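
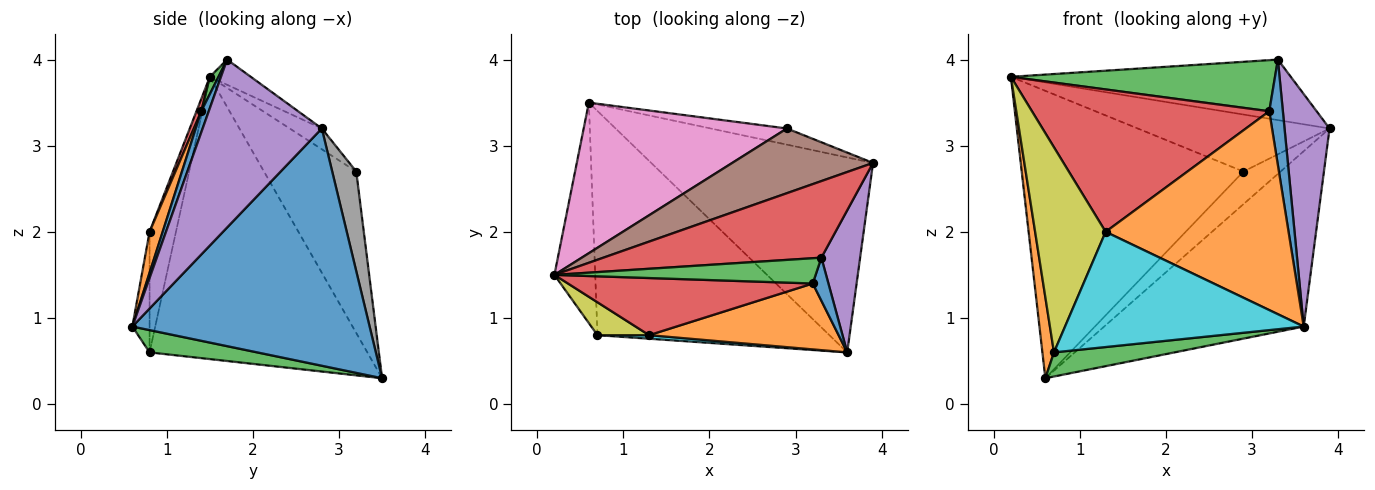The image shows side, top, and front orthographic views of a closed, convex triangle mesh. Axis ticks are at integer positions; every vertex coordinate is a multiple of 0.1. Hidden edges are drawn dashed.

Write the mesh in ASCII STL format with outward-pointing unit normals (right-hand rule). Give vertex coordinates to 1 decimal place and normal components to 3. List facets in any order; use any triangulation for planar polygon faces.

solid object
 facet normal 0.622 0.523 -0.582
  outer loop
   vertex 0.6 3.5 0.3
   vertex 3.9 2.8 3.2
   vertex 3.6 0.6 0.9
  endloop
 endfacet
 facet normal -0.988 -0.052 -0.143
  outer loop
   vertex 0.7 0.8 0.6
   vertex 0.2 1.5 3.8
   vertex 0.6 3.5 0.3
  endloop
 endfacet
 facet normal 0.095 -0.106 -0.990
  outer loop
   vertex 0.7 0.8 0.6
   vertex 0.6 3.5 0.3
   vertex 3.6 0.6 0.9
  endloop
 endfacet
 facet normal -0.090 0.618 0.781
  outer loop
   vertex 3.3 1.7 4.0
   vertex 3.9 2.8 3.2
   vertex 0.2 1.5 3.8
  endloop
 endfacet
 facet normal 0.914 -0.345 0.211
  outer loop
   vertex 3.3 1.7 4.0
   vertex 3.6 0.6 0.9
   vertex 3.9 2.8 3.2
  endloop
 endfacet
 facet normal -0.110 0.657 0.746
  outer loop
   vertex 2.9 3.2 2.7
   vertex 0.2 1.5 3.8
   vertex 3.9 2.8 3.2
  endloop
 endfacet
 facet normal -0.346 0.831 0.435
  outer loop
   vertex 2.9 3.2 2.7
   vertex 0.6 3.5 0.3
   vertex 0.2 1.5 3.8
  endloop
 endfacet
 facet normal 0.502 0.775 -0.384
  outer loop
   vertex 2.9 3.2 2.7
   vertex 3.9 2.8 3.2
   vertex 0.6 3.5 0.3
  endloop
 endfacet
 facet normal -0.346 -0.926 0.148
  outer loop
   vertex 1.3 0.8 2.0
   vertex 0.2 1.5 3.8
   vertex 0.7 0.8 0.6
  endloop
 endfacet
 facet normal -0.072 -0.997 0.031
  outer loop
   vertex 1.3 0.8 2.0
   vertex 0.7 0.8 0.6
   vertex 3.6 0.6 0.9
  endloop
 endfacet
 facet normal 0.454 -0.825 0.337
  outer loop
   vertex 3.2 1.4 3.4
   vertex 3.6 0.6 0.9
   vertex 3.3 1.7 4.0
  endloop
 endfacet
 facet normal 0.068 -0.947 0.314
  outer loop
   vertex 3.2 1.4 3.4
   vertex 1.3 0.8 2.0
   vertex 3.6 0.6 0.9
  endloop
 endfacet
 facet normal 0.029 -0.896 0.443
  outer loop
   vertex 3.2 1.4 3.4
   vertex 3.3 1.7 4.0
   vertex 0.2 1.5 3.8
  endloop
 endfacet
 facet normal 0.019 -0.928 0.372
  outer loop
   vertex 3.2 1.4 3.4
   vertex 0.2 1.5 3.8
   vertex 1.3 0.8 2.0
  endloop
 endfacet
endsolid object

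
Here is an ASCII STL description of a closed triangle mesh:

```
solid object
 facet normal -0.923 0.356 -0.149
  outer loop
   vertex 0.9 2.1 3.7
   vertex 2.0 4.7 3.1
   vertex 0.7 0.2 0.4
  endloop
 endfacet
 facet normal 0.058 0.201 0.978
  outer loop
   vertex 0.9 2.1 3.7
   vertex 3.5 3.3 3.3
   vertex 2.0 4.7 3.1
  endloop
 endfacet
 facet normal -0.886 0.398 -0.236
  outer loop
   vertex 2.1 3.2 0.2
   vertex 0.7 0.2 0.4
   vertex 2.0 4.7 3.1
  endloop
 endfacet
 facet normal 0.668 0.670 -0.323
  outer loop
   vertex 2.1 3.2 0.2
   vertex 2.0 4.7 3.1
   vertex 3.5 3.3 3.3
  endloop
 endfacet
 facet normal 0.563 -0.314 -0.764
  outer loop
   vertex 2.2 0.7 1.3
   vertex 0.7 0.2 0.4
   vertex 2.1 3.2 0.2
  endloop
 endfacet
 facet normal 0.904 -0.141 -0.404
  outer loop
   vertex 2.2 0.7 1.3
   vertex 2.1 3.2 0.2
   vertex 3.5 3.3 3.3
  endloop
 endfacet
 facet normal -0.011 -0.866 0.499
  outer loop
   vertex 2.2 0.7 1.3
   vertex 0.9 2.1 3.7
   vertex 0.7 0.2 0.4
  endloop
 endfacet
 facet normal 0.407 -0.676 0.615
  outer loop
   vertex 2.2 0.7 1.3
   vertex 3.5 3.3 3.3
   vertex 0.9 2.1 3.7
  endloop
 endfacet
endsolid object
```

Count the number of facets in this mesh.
8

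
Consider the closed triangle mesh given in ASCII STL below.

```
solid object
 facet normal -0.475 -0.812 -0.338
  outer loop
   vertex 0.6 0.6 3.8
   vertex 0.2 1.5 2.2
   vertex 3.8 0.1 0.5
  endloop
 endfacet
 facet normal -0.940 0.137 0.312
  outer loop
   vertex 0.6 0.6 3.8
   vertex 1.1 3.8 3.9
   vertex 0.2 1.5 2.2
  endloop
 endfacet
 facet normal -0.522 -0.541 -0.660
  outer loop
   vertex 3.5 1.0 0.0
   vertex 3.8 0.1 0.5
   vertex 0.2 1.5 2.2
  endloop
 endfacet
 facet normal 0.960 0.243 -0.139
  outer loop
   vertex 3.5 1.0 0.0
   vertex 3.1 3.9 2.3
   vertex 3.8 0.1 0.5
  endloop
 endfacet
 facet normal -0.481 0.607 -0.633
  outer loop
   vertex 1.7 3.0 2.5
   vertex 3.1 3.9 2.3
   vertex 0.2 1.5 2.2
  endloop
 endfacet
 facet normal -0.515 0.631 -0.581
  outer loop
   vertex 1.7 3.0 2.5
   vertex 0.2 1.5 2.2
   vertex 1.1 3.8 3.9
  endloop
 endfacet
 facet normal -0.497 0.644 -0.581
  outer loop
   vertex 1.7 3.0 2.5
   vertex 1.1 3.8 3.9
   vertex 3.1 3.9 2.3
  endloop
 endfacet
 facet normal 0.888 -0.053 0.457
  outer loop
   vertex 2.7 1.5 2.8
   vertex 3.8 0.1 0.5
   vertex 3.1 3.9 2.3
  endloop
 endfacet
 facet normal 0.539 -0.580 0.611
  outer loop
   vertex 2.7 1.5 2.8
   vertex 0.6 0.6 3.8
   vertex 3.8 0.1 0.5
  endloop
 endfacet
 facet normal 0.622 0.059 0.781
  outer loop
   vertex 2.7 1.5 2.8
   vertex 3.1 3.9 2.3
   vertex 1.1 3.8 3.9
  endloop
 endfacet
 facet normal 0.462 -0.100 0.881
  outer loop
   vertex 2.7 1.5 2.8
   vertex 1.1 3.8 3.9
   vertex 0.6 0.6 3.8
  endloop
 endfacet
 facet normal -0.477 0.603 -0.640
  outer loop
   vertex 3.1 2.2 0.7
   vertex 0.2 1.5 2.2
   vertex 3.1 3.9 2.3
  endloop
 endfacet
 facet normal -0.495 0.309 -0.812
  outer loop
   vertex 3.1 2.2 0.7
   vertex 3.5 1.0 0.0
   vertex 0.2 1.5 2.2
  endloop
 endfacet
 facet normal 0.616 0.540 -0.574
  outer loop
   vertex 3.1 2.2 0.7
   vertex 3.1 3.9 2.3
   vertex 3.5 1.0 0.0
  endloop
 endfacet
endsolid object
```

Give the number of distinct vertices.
9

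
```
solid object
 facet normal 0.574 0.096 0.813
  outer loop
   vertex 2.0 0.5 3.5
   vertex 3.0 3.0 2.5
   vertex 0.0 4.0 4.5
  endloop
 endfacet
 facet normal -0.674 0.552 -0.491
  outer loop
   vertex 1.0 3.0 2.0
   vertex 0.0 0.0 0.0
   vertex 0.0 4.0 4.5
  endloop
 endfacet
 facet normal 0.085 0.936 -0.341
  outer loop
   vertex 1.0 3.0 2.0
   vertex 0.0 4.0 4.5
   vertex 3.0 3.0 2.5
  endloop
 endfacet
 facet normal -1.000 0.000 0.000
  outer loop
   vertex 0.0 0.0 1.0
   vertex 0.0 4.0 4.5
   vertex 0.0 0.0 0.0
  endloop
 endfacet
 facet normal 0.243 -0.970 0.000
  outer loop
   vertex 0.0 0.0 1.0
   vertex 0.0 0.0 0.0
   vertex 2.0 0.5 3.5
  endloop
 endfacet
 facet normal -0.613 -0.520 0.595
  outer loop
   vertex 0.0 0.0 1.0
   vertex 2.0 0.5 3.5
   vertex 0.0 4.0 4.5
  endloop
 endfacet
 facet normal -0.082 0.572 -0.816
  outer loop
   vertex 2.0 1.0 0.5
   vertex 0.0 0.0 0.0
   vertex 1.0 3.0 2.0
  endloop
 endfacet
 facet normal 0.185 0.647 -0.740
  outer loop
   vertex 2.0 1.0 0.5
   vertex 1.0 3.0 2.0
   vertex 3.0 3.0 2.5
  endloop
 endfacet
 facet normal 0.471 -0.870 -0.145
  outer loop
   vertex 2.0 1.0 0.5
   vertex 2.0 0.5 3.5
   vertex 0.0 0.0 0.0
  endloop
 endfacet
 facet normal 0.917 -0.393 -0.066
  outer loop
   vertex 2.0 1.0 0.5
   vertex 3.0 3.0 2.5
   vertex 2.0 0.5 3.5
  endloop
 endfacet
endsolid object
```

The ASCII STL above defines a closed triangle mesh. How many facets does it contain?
10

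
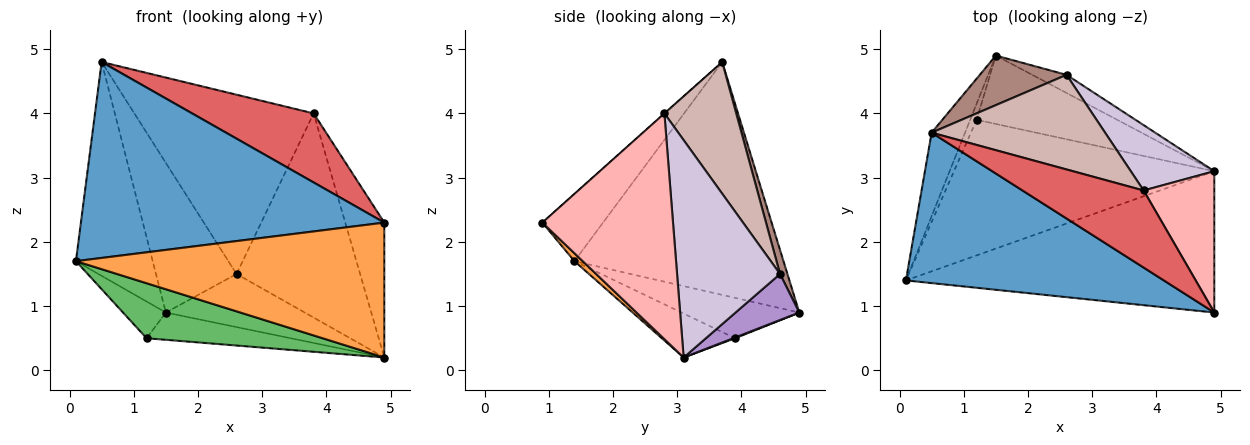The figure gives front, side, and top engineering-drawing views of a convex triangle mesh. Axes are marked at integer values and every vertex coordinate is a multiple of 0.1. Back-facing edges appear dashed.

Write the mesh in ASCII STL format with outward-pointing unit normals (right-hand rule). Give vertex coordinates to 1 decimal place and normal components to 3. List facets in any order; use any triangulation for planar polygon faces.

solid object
 facet normal -0.157 -0.783 0.601
  outer loop
   vertex 0.5 3.7 4.8
   vertex 0.1 1.4 1.7
   vertex 4.9 0.9 2.3
  endloop
 endfacet
 facet normal -0.930 0.342 -0.133
  outer loop
   vertex 0.5 3.7 4.8
   vertex 1.5 4.9 0.9
   vertex 0.1 1.4 1.7
  endloop
 endfacet
 facet normal 0.018 -0.690 -0.723
  outer loop
   vertex 4.9 3.1 0.2
   vertex 4.9 0.9 2.3
   vertex 0.1 1.4 1.7
  endloop
 endfacet
 facet normal -0.929 0.338 -0.148
  outer loop
   vertex 1.2 3.9 0.5
   vertex 0.1 1.4 1.7
   vertex 1.5 4.9 0.9
  endloop
 endfacet
 facet normal -0.155 -0.371 -0.916
  outer loop
   vertex 1.2 3.9 0.5
   vertex 4.9 3.1 0.2
   vertex 0.1 1.4 1.7
  endloop
 endfacet
 facet normal 0.005 0.370 -0.929
  outer loop
   vertex 1.2 3.9 0.5
   vertex 1.5 4.9 0.9
   vertex 4.9 3.1 0.2
  endloop
 endfacet
 facet normal -0.001 -0.667 0.745
  outer loop
   vertex 3.8 2.8 4.0
   vertex 0.5 3.7 4.8
   vertex 4.9 0.9 2.3
  endloop
 endfacet
 facet normal 0.918 0.274 0.287
  outer loop
   vertex 3.8 2.8 4.0
   vertex 4.9 0.9 2.3
   vertex 4.9 3.1 0.2
  endloop
 endfacet
 facet normal 0.398 0.868 -0.297
  outer loop
   vertex 2.6 4.6 1.5
   vertex 4.9 3.1 0.2
   vertex 1.5 4.9 0.9
  endloop
 endfacet
 facet normal 0.622 0.746 0.239
  outer loop
   vertex 2.6 4.6 1.5
   vertex 3.8 2.8 4.0
   vertex 4.9 3.1 0.2
  endloop
 endfacet
 facet normal 0.087 0.946 0.313
  outer loop
   vertex 2.6 4.6 1.5
   vertex 1.5 4.9 0.9
   vertex 0.5 3.7 4.8
  endloop
 endfacet
 facet normal 0.334 0.834 0.440
  outer loop
   vertex 2.6 4.6 1.5
   vertex 0.5 3.7 4.8
   vertex 3.8 2.8 4.0
  endloop
 endfacet
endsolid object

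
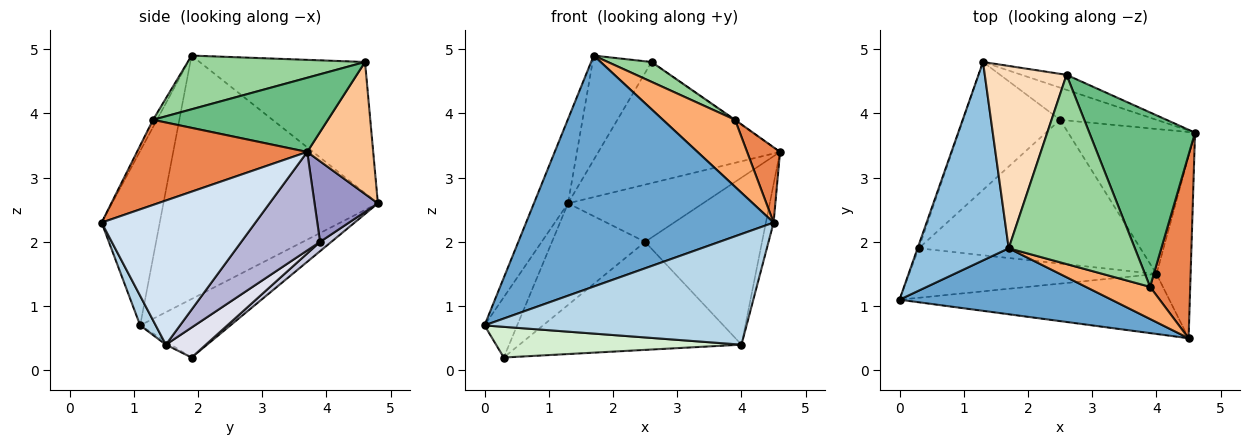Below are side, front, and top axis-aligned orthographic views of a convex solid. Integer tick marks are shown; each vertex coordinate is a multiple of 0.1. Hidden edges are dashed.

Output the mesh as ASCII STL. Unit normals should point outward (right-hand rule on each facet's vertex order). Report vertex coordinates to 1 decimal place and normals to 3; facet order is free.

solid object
 facet normal -0.220 -0.938 0.268
  outer loop
   vertex 1.7 1.9 4.9
   vertex 0.0 1.1 0.7
   vertex 4.5 0.5 2.3
  endloop
 endfacet
 facet normal -0.926 0.147 0.347
  outer loop
   vertex 1.3 4.8 2.6
   vertex 0.0 1.1 0.7
   vertex 1.7 1.9 4.9
  endloop
 endfacet
 facet normal 0.052 -0.878 -0.476
  outer loop
   vertex 4.0 1.5 0.4
   vertex 4.5 0.5 2.3
   vertex 0.0 1.1 0.7
  endloop
 endfacet
 facet normal 0.972 0.049 -0.230
  outer loop
   vertex 4.0 1.5 0.4
   vertex 4.6 3.7 3.4
   vertex 4.5 0.5 2.3
  endloop
 endfacet
 facet normal 0.891 -0.172 0.420
  outer loop
   vertex 3.9 1.3 3.9
   vertex 4.5 0.5 2.3
   vertex 4.6 3.7 3.4
  endloop
 endfacet
 facet normal -0.049 -0.901 0.432
  outer loop
   vertex 3.9 1.3 3.9
   vertex 1.7 1.9 4.9
   vertex 4.5 0.5 2.3
  endloop
 endfacet
 facet normal 0.339 0.934 -0.116
  outer loop
   vertex 2.6 4.6 4.8
   vertex 4.6 3.7 3.4
   vertex 1.3 4.8 2.6
  endloop
 endfacet
 facet normal -0.812 0.290 0.506
  outer loop
   vertex 2.6 4.6 4.8
   vertex 1.3 4.8 2.6
   vertex 1.7 1.9 4.9
  endloop
 endfacet
 facet normal 0.574 0.003 0.819
  outer loop
   vertex 2.6 4.6 4.8
   vertex 3.9 1.3 3.9
   vertex 4.6 3.7 3.4
  endloop
 endfacet
 facet normal 0.390 -0.096 0.916
  outer loop
   vertex 2.6 4.6 4.8
   vertex 1.7 1.9 4.9
   vertex 3.9 1.3 3.9
  endloop
 endfacet
 facet normal -0.940 0.340 -0.020
  outer loop
   vertex 0.3 1.9 0.2
   vertex 0.0 1.1 0.7
   vertex 1.3 4.8 2.6
  endloop
 endfacet
 facet normal -0.011 -0.527 -0.850
  outer loop
   vertex 0.3 1.9 0.2
   vertex 4.0 1.5 0.4
   vertex 0.0 1.1 0.7
  endloop
 endfacet
 facet normal 0.379 0.807 -0.453
  outer loop
   vertex 2.5 3.9 2.0
   vertex 1.3 4.8 2.6
   vertex 4.6 3.7 3.4
  endloop
 endfacet
 facet normal 0.454 0.673 -0.584
  outer loop
   vertex 2.5 3.9 2.0
   vertex 4.6 3.7 3.4
   vertex 4.0 1.5 0.4
  endloop
 endfacet
 facet normal 0.075 0.620 -0.781
  outer loop
   vertex 2.5 3.9 2.0
   vertex 0.3 1.9 0.2
   vertex 1.3 4.8 2.6
  endloop
 endfacet
 facet normal 0.108 0.597 -0.795
  outer loop
   vertex 2.5 3.9 2.0
   vertex 4.0 1.5 0.4
   vertex 0.3 1.9 0.2
  endloop
 endfacet
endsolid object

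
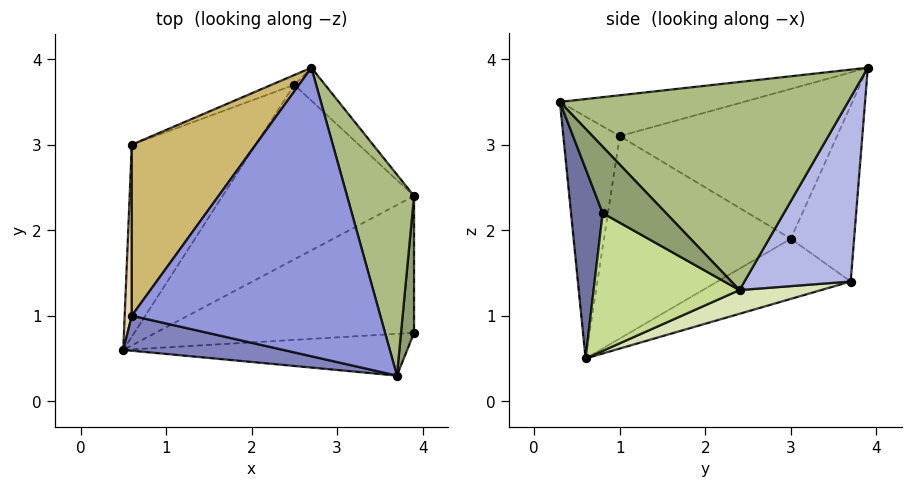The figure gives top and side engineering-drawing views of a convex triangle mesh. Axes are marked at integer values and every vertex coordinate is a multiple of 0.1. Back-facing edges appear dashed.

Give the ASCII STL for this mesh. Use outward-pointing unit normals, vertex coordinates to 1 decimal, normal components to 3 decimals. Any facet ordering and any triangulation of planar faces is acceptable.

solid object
 facet normal 0.215 -0.922 -0.322
  outer loop
   vertex 3.7 0.3 3.5
   vertex 0.5 0.6 0.5
   vertex 3.9 0.8 2.2
  endloop
 endfacet
 facet normal -0.237 -0.959 0.157
  outer loop
   vertex 0.6 1.0 3.1
   vertex 0.5 0.6 0.5
   vertex 3.7 0.3 3.5
  endloop
 endfacet
 facet normal -0.160 -0.153 0.975
  outer loop
   vertex 0.6 1.0 3.1
   vertex 3.7 0.3 3.5
   vertex 2.7 3.9 3.9
  endloop
 endfacet
 facet normal 0.672 0.732 -0.112
  outer loop
   vertex 3.9 2.4 1.3
   vertex 2.5 3.7 1.4
   vertex 2.7 3.9 3.9
  endloop
 endfacet
 facet normal 0.976 0.108 0.192
  outer loop
   vertex 3.9 2.4 1.3
   vertex 3.7 0.3 3.5
   vertex 3.9 0.8 2.2
  endloop
 endfacet
 facet normal 0.928 0.224 0.299
  outer loop
   vertex 3.9 2.4 1.3
   vertex 2.7 3.9 3.9
   vertex 3.7 0.3 3.5
  endloop
 endfacet
 facet normal 0.421 -0.445 -0.790
  outer loop
   vertex 3.9 2.4 1.3
   vertex 3.9 0.8 2.2
   vertex 0.5 0.6 0.5
  endloop
 endfacet
 facet normal 0.120 0.204 -0.971
  outer loop
   vertex 3.9 2.4 1.3
   vertex 0.5 0.6 0.5
   vertex 2.5 3.7 1.4
  endloop
 endfacet
 facet normal -0.356 0.933 -0.046
  outer loop
   vertex 0.6 3.0 1.9
   vertex 2.7 3.9 3.9
   vertex 2.5 3.7 1.4
  endloop
 endfacet
 facet normal -0.720 0.357 0.595
  outer loop
   vertex 0.6 3.0 1.9
   vertex 0.6 1.0 3.1
   vertex 2.7 3.9 3.9
  endloop
 endfacet
 facet normal -0.384 0.477 -0.791
  outer loop
   vertex 0.6 3.0 1.9
   vertex 2.5 3.7 1.4
   vertex 0.5 0.6 0.5
  endloop
 endfacet
 facet normal -0.999 0.021 0.035
  outer loop
   vertex 0.6 3.0 1.9
   vertex 0.5 0.6 0.5
   vertex 0.6 1.0 3.1
  endloop
 endfacet
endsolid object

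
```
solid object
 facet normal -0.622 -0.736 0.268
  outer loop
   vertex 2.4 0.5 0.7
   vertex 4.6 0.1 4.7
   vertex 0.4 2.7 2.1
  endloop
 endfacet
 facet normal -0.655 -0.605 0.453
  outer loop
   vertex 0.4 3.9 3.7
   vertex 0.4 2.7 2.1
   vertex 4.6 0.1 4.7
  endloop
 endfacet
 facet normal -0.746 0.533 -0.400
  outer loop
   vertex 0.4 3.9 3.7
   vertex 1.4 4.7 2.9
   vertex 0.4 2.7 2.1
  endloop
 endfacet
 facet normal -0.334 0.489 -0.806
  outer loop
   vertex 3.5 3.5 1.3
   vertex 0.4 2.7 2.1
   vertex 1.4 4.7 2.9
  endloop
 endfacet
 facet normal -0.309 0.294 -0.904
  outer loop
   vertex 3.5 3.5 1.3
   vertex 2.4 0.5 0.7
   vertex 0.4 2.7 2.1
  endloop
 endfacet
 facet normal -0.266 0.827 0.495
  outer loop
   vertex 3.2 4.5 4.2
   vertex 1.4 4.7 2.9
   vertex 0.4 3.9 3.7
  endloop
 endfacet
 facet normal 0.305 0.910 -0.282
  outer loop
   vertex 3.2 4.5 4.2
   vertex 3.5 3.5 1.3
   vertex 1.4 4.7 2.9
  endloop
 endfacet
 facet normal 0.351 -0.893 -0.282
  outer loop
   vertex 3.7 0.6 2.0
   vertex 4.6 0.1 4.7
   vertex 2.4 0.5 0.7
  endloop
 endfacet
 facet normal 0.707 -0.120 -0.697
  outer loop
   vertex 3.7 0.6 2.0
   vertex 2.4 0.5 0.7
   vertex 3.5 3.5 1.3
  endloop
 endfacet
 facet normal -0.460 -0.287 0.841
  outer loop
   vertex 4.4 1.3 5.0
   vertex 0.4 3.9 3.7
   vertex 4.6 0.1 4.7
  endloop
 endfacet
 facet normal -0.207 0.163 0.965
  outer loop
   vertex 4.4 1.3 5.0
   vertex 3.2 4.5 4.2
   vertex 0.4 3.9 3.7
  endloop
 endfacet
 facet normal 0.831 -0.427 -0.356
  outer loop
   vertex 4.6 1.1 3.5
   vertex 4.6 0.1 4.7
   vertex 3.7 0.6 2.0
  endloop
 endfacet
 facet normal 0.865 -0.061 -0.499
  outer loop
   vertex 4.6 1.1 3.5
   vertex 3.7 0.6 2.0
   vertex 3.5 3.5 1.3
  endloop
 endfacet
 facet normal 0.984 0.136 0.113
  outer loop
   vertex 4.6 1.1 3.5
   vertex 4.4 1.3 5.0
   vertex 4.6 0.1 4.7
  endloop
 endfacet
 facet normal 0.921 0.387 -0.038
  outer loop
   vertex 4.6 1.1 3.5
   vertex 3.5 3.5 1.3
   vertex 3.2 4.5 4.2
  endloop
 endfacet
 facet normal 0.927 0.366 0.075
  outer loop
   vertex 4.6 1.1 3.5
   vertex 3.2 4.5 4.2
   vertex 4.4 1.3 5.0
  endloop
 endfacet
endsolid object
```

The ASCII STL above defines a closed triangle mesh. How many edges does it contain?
24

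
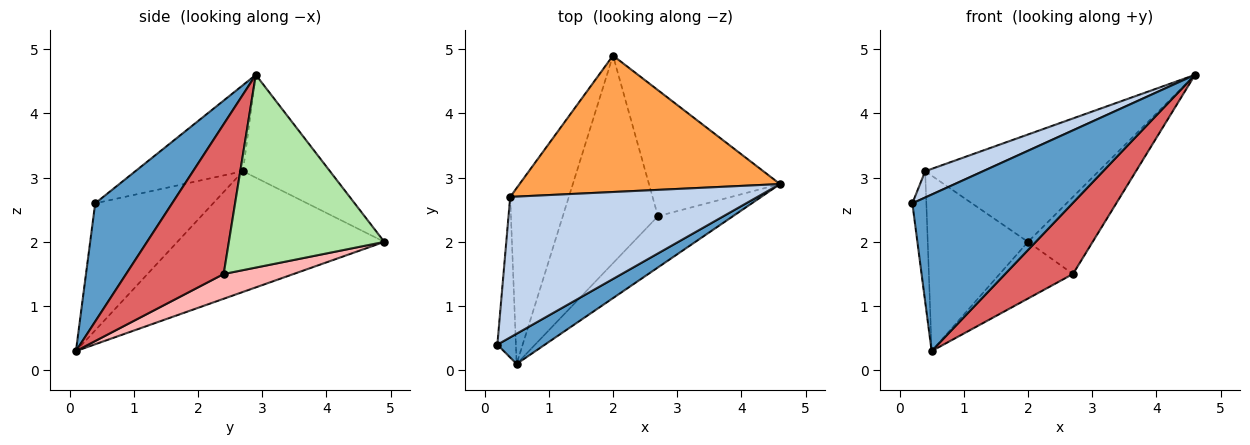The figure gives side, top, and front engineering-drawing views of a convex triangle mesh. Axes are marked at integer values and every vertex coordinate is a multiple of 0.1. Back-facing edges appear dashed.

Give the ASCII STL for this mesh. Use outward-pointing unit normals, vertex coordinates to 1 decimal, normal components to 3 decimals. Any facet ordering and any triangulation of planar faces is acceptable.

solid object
 facet normal 0.427 -0.888 0.171
  outer loop
   vertex 0.5 0.1 0.3
   vertex 4.6 2.9 4.6
   vertex 0.2 0.4 2.6
  endloop
 endfacet
 facet normal -0.324 -0.174 0.930
  outer loop
   vertex 0.4 2.7 3.1
   vertex 0.2 0.4 2.6
   vertex 4.6 2.9 4.6
  endloop
 endfacet
 facet normal -0.296 0.591 0.751
  outer loop
   vertex 0.4 2.7 3.1
   vertex 4.6 2.9 4.6
   vertex 2.0 4.9 2.0
  endloop
 endfacet
 facet normal -0.983 0.117 -0.143
  outer loop
   vertex 0.4 2.7 3.1
   vertex 0.5 0.1 0.3
   vertex 0.2 0.4 2.6
  endloop
 endfacet
 facet normal -0.825 0.400 -0.400
  outer loop
   vertex 0.4 2.7 3.1
   vertex 2.0 4.9 2.0
   vertex 0.5 0.1 0.3
  endloop
 endfacet
 facet normal 0.782 0.325 -0.532
  outer loop
   vertex 2.7 2.4 1.5
   vertex 2.0 4.9 2.0
   vertex 4.6 2.9 4.6
  endloop
 endfacet
 facet normal 0.759 -0.528 -0.380
  outer loop
   vertex 2.7 2.4 1.5
   vertex 4.6 2.9 4.6
   vertex 0.5 0.1 0.3
  endloop
 endfacet
 facet normal 0.243 0.255 -0.936
  outer loop
   vertex 2.7 2.4 1.5
   vertex 0.5 0.1 0.3
   vertex 2.0 4.9 2.0
  endloop
 endfacet
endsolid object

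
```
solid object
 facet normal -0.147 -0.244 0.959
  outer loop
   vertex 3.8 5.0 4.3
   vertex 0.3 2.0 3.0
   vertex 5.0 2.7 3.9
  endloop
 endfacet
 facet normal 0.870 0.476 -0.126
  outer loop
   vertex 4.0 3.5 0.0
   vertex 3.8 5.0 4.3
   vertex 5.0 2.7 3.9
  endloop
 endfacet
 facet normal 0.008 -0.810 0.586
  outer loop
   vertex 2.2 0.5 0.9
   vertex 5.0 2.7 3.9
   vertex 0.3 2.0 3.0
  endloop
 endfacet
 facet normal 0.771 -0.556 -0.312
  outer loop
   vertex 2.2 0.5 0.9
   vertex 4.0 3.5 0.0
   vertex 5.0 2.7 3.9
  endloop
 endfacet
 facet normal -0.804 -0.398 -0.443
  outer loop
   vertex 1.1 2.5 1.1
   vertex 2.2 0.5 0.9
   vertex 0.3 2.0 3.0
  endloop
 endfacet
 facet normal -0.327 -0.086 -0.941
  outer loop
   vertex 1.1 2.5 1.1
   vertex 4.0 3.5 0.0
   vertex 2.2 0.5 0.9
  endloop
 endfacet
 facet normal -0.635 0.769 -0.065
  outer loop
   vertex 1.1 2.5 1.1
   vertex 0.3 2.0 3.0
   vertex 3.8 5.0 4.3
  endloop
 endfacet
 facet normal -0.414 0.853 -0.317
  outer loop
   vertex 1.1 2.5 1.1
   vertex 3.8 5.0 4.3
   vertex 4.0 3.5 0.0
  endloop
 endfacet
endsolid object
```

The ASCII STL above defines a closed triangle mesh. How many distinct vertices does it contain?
6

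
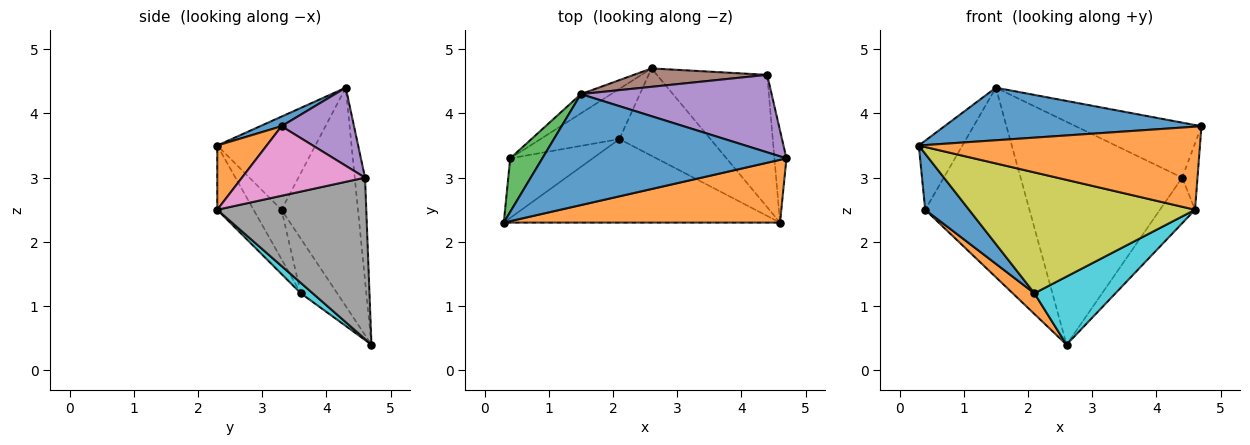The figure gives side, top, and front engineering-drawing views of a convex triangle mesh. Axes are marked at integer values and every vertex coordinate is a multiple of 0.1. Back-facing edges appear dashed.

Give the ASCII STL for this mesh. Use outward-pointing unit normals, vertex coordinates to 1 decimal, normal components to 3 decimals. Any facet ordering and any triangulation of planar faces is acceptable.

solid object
 facet normal 0.036 -0.428 0.903
  outer loop
   vertex 1.5 4.3 4.4
   vertex 0.3 2.3 3.5
   vertex 4.7 3.3 3.8
  endloop
 endfacet
 facet normal 0.139 -0.790 0.597
  outer loop
   vertex 4.6 2.3 2.5
   vertex 4.7 3.3 3.8
   vertex 0.3 2.3 3.5
  endloop
 endfacet
 facet normal -0.871 0.388 0.301
  outer loop
   vertex 0.4 3.3 2.5
   vertex 0.3 2.3 3.5
   vertex 1.5 4.3 4.4
  endloop
 endfacet
 facet normal -0.589 0.804 -0.082
  outer loop
   vertex 0.4 3.3 2.5
   vertex 1.5 4.3 4.4
   vertex 2.6 4.7 0.4
  endloop
 endfacet
 facet normal 0.317 0.549 0.773
  outer loop
   vertex 4.4 4.6 3.0
   vertex 1.5 4.3 4.4
   vertex 4.7 3.3 3.8
  endloop
 endfacet
 facet normal -0.063 0.995 0.082
  outer loop
   vertex 4.4 4.6 3.0
   vertex 2.6 4.7 0.4
   vertex 1.5 4.3 4.4
  endloop
 endfacet
 facet normal 0.978 0.122 -0.169
  outer loop
   vertex 4.4 4.6 3.0
   vertex 4.7 3.3 3.8
   vertex 4.6 2.3 2.5
  endloop
 endfacet
 facet normal 0.810 0.191 -0.554
  outer loop
   vertex 4.4 4.6 3.0
   vertex 4.6 2.3 2.5
   vertex 2.6 4.7 0.4
  endloop
 endfacet
 facet normal -0.131 -0.816 -0.564
  outer loop
   vertex 2.1 3.6 1.2
   vertex 4.6 2.3 2.5
   vertex 0.3 2.3 3.5
  endloop
 endfacet
 facet normal 0.090 -0.612 -0.786
  outer loop
   vertex 2.1 3.6 1.2
   vertex 2.6 4.7 0.4
   vertex 4.6 2.3 2.5
  endloop
 endfacet
 facet normal -0.400 -0.628 -0.668
  outer loop
   vertex 2.1 3.6 1.2
   vertex 0.3 2.3 3.5
   vertex 0.4 3.3 2.5
  endloop
 endfacet
 facet normal -0.539 -0.321 -0.779
  outer loop
   vertex 2.1 3.6 1.2
   vertex 0.4 3.3 2.5
   vertex 2.6 4.7 0.4
  endloop
 endfacet
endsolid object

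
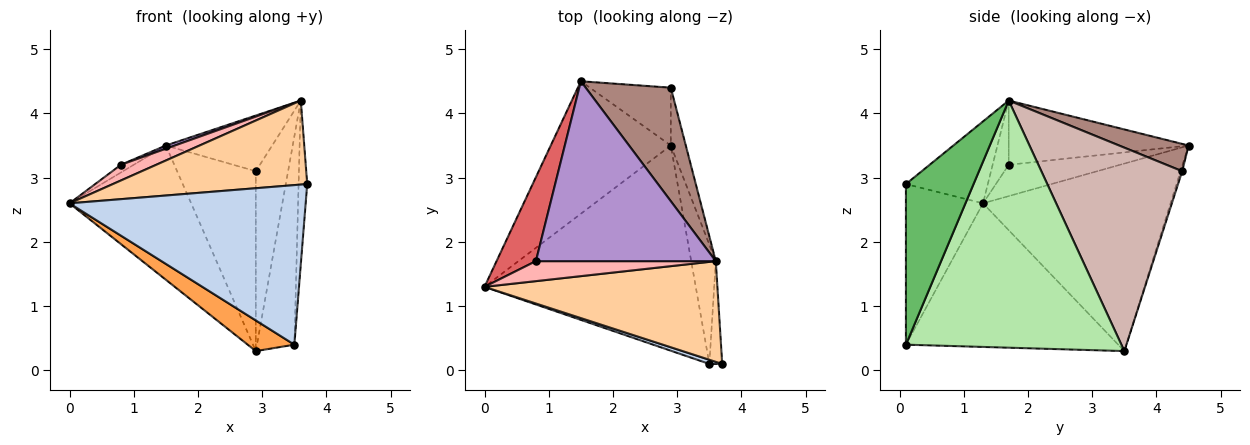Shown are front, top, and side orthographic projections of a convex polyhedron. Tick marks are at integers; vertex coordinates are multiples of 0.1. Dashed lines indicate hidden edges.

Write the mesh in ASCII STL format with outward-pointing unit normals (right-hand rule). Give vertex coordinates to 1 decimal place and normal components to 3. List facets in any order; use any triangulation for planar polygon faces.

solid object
 facet normal -0.739 0.480 -0.473
  outer loop
   vertex 2.9 3.5 0.3
   vertex 0.0 1.3 2.6
   vertex 1.5 4.5 3.5
  endloop
 endfacet
 facet normal -0.310 -0.950 0.025
  outer loop
   vertex 3.5 0.1 0.4
   vertex 3.7 0.1 2.9
   vertex 0.0 1.3 2.6
  endloop
 endfacet
 facet normal -0.558 -0.123 -0.821
  outer loop
   vertex 3.5 0.1 0.4
   vertex 0.0 1.3 2.6
   vertex 2.9 3.5 0.3
  endloop
 endfacet
 facet normal -0.261 -0.619 0.741
  outer loop
   vertex 3.6 1.7 4.2
   vertex 0.0 1.3 2.6
   vertex 3.7 0.1 2.9
  endloop
 endfacet
 facet normal 0.989 0.126 -0.079
  outer loop
   vertex 3.6 1.7 4.2
   vertex 3.7 0.1 2.9
   vertex 3.5 0.1 0.4
  endloop
 endfacet
 facet normal 0.981 0.170 -0.097
  outer loop
   vertex 3.6 1.7 4.2
   vertex 3.5 0.1 0.4
   vertex 2.9 3.5 0.3
  endloop
 endfacet
 facet normal -0.621 0.072 0.780
  outer loop
   vertex 0.8 1.7 3.2
   vertex 1.5 4.5 3.5
   vertex 0.0 1.3 2.6
  endloop
 endfacet
 facet normal -0.270 -0.595 0.757
  outer loop
   vertex 0.8 1.7 3.2
   vertex 0.0 1.3 2.6
   vertex 3.6 1.7 4.2
  endloop
 endfacet
 facet normal -0.336 -0.017 0.942
  outer loop
   vertex 0.8 1.7 3.2
   vertex 3.6 1.7 4.2
   vertex 1.5 4.5 3.5
  endloop
 endfacet
 facet normal -0.019 0.952 -0.306
  outer loop
   vertex 2.9 4.4 3.1
   vertex 2.9 3.5 0.3
   vertex 1.5 4.5 3.5
  endloop
 endfacet
 facet normal 0.277 0.423 0.863
  outer loop
   vertex 2.9 4.4 3.1
   vertex 1.5 4.5 3.5
   vertex 3.6 1.7 4.2
  endloop
 endfacet
 facet normal 0.972 0.223 -0.072
  outer loop
   vertex 2.9 4.4 3.1
   vertex 3.6 1.7 4.2
   vertex 2.9 3.5 0.3
  endloop
 endfacet
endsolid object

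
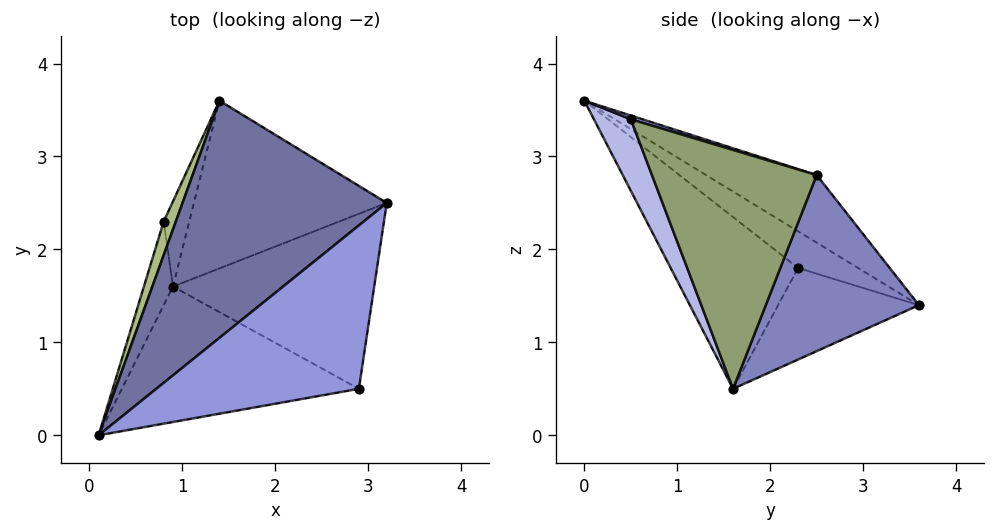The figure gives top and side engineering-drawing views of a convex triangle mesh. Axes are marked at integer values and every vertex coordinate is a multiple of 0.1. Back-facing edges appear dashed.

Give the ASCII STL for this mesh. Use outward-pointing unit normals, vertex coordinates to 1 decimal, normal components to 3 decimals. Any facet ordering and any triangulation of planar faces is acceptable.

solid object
 facet normal -0.258 0.570 0.780
  outer loop
   vertex 1.4 3.6 1.4
   vertex 0.1 0.0 3.6
   vertex 3.2 2.5 2.8
  endloop
 endfacet
 facet normal 0.665 0.162 -0.729
  outer loop
   vertex 0.9 1.6 0.5
   vertex 1.4 3.6 1.4
   vertex 3.2 2.5 2.8
  endloop
 endfacet
 facet normal 0.018 0.285 0.958
  outer loop
   vertex 2.9 0.5 3.4
   vertex 3.2 2.5 2.8
   vertex 0.1 0.0 3.6
  endloop
 endfacet
 facet normal 0.129 -0.894 -0.428
  outer loop
   vertex 2.9 0.5 3.4
   vertex 0.1 0.0 3.6
   vertex 0.9 1.6 0.5
  endloop
 endfacet
 facet normal 0.731 -0.294 -0.616
  outer loop
   vertex 2.9 0.5 3.4
   vertex 0.9 1.6 0.5
   vertex 3.2 2.5 2.8
  endloop
 endfacet
 facet normal -0.837 0.472 0.277
  outer loop
   vertex 0.8 2.3 1.8
   vertex 0.1 0.0 3.6
   vertex 1.4 3.6 1.4
  endloop
 endfacet
 facet normal -0.972 0.167 -0.165
  outer loop
   vertex 0.8 2.3 1.8
   vertex 0.9 1.6 0.5
   vertex 0.1 0.0 3.6
  endloop
 endfacet
 facet normal -0.906 0.340 -0.253
  outer loop
   vertex 0.8 2.3 1.8
   vertex 1.4 3.6 1.4
   vertex 0.9 1.6 0.5
  endloop
 endfacet
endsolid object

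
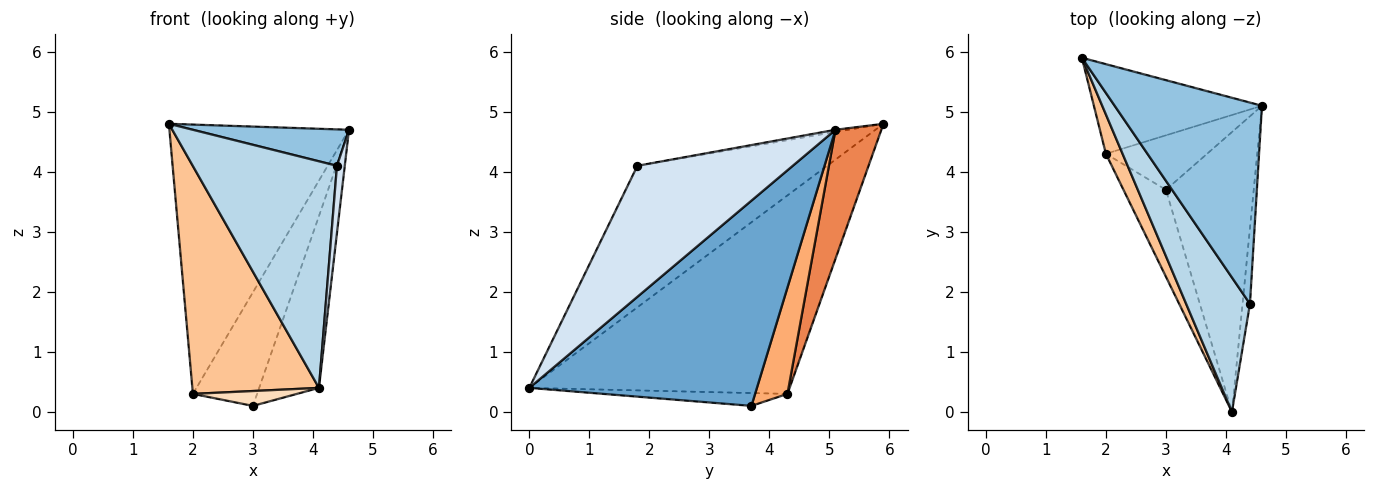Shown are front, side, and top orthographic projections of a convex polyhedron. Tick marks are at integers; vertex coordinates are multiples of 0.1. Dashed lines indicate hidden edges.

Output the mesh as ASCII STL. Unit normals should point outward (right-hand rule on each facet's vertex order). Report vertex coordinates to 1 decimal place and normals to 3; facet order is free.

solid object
 facet normal 0.894 0.235 -0.382
  outer loop
   vertex 3.0 3.7 0.1
   vertex 4.6 5.1 4.7
   vertex 4.1 0.0 0.4
  endloop
 endfacet
 facet normal -0.015 -0.178 0.984
  outer loop
   vertex 4.4 1.8 4.1
   vertex 4.6 5.1 4.7
   vertex 1.6 5.9 4.8
  endloop
 endfacet
 facet normal -0.749 -0.569 0.338
  outer loop
   vertex 4.4 1.8 4.1
   vertex 1.6 5.9 4.8
   vertex 4.1 0.0 0.4
  endloop
 endfacet
 facet normal 0.997 -0.050 -0.056
  outer loop
   vertex 4.4 1.8 4.1
   vertex 4.1 0.0 0.4
   vertex 4.6 5.1 4.7
  endloop
 endfacet
 facet normal 0.236 0.922 -0.307
  outer loop
   vertex 2.0 4.3 0.3
   vertex 1.6 5.9 4.8
   vertex 4.6 5.1 4.7
  endloop
 endfacet
 facet normal 0.414 0.821 -0.394
  outer loop
   vertex 2.0 4.3 0.3
   vertex 4.6 5.1 4.7
   vertex 3.0 3.7 0.1
  endloop
 endfacet
 facet normal -0.897 -0.436 0.075
  outer loop
   vertex 2.0 4.3 0.3
   vertex 4.1 0.0 0.4
   vertex 1.6 5.9 4.8
  endloop
 endfacet
 facet normal -0.286 -0.162 -0.945
  outer loop
   vertex 2.0 4.3 0.3
   vertex 3.0 3.7 0.1
   vertex 4.1 0.0 0.4
  endloop
 endfacet
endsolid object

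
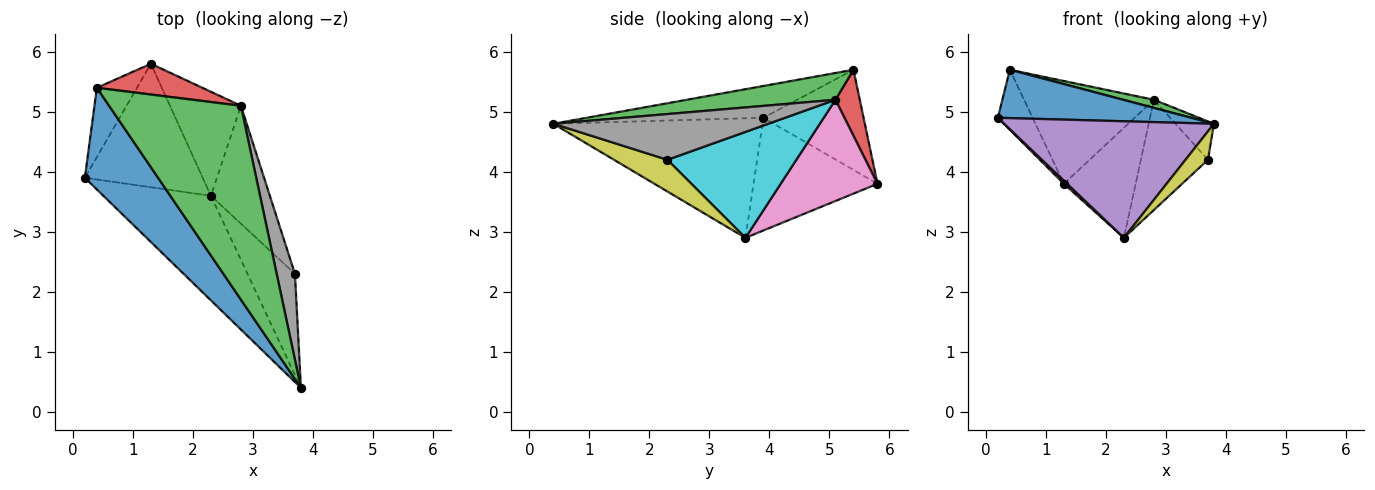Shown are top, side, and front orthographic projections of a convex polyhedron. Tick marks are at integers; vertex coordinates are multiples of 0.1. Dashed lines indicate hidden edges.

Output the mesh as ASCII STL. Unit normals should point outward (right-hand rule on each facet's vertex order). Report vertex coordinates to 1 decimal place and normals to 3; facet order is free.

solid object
 facet normal -0.365 -0.400 0.841
  outer loop
   vertex 0.4 5.4 5.7
   vertex 0.2 3.9 4.9
   vertex 3.8 0.4 4.8
  endloop
 endfacet
 facet normal -0.884 0.307 -0.354
  outer loop
   vertex 0.4 5.4 5.7
   vertex 1.3 5.8 3.8
   vertex 0.2 3.9 4.9
  endloop
 endfacet
 facet normal 0.199 -0.041 0.979
  outer loop
   vertex 2.8 5.1 5.2
   vertex 0.4 5.4 5.7
   vertex 3.8 0.4 4.8
  endloop
 endfacet
 facet normal 0.177 0.943 0.282
  outer loop
   vertex 2.8 5.1 5.2
   vertex 1.3 5.8 3.8
   vertex 0.4 5.4 5.7
  endloop
 endfacet
 facet normal -0.596 -0.598 -0.536
  outer loop
   vertex 2.3 3.6 2.9
   vertex 3.8 0.4 4.8
   vertex 0.2 3.9 4.9
  endloop
 endfacet
 facet normal -0.691 -0.018 -0.723
  outer loop
   vertex 2.3 3.6 2.9
   vertex 0.2 3.9 4.9
   vertex 1.3 5.8 3.8
  endloop
 endfacet
 facet normal 0.700 0.519 -0.491
  outer loop
   vertex 2.3 3.6 2.9
   vertex 1.3 5.8 3.8
   vertex 2.8 5.1 5.2
  endloop
 endfacet
 facet normal 0.916 0.164 0.366
  outer loop
   vertex 3.7 2.3 4.2
   vertex 2.8 5.1 5.2
   vertex 3.8 0.4 4.8
  endloop
 endfacet
 facet normal 0.541 -0.227 -0.810
  outer loop
   vertex 3.7 2.3 4.2
   vertex 3.8 0.4 4.8
   vertex 2.3 3.6 2.9
  endloop
 endfacet
 facet normal 0.795 0.414 -0.443
  outer loop
   vertex 3.7 2.3 4.2
   vertex 2.3 3.6 2.9
   vertex 2.8 5.1 5.2
  endloop
 endfacet
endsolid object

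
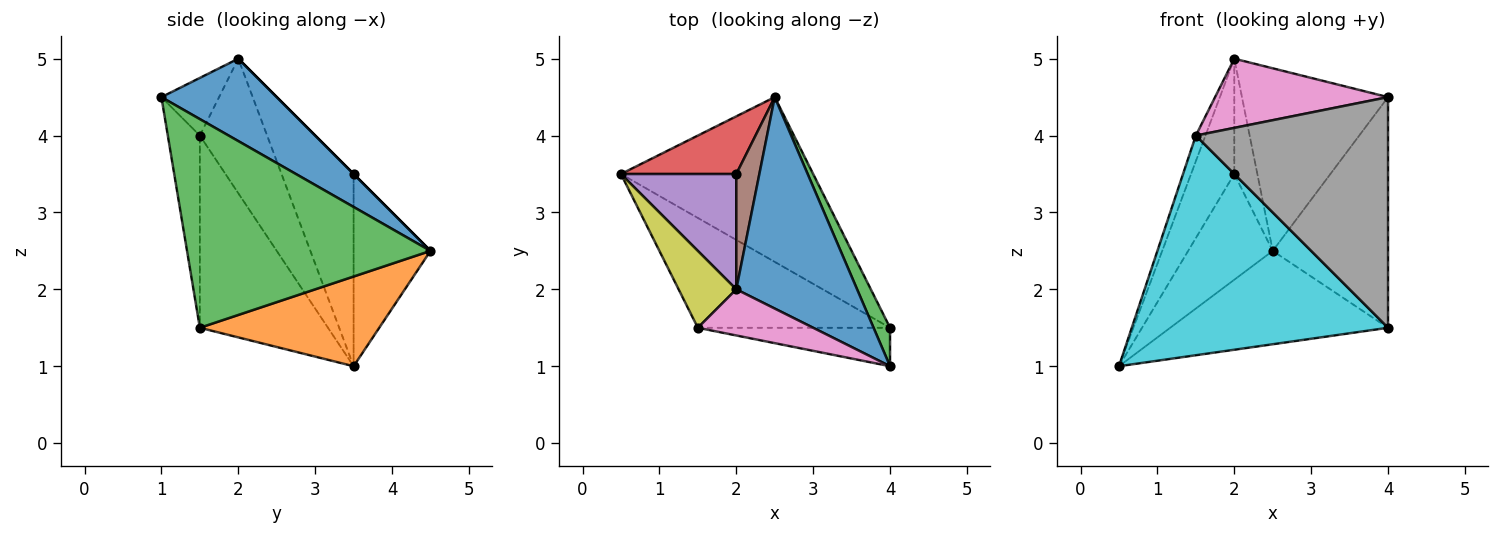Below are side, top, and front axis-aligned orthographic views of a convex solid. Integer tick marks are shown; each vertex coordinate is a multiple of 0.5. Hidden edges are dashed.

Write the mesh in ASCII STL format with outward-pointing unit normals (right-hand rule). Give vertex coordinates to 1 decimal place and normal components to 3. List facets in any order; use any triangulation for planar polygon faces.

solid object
 facet normal 0.459 0.581 0.673
  outer loop
   vertex 2.0 2.0 5.0
   vertex 4.0 1.0 4.5
   vertex 2.5 4.5 2.5
  endloop
 endfacet
 facet normal 0.376 0.457 -0.806
  outer loop
   vertex 4.0 1.5 1.5
   vertex 0.5 3.5 1.0
   vertex 2.5 4.5 2.5
  endloop
 endfacet
 facet normal 0.901 0.427 0.071
  outer loop
   vertex 4.0 1.5 1.5
   vertex 2.5 4.5 2.5
   vertex 4.0 1.0 4.5
  endloop
 endfacet
 facet normal -0.624 0.686 0.374
  outer loop
   vertex 2.0 3.5 3.5
   vertex 2.5 4.5 2.5
   vertex 0.5 3.5 1.0
  endloop
 endfacet
 facet normal -0.762 0.457 0.457
  outer loop
   vertex 2.0 3.5 3.5
   vertex 0.5 3.5 1.0
   vertex 2.0 2.0 5.0
  endloop
 endfacet
 facet normal 0.000 0.707 0.707
  outer loop
   vertex 2.0 3.5 3.5
   vertex 2.0 2.0 5.0
   vertex 2.5 4.5 2.5
  endloop
 endfacet
 facet normal -0.267 -0.802 0.535
  outer loop
   vertex 1.5 1.5 4.0
   vertex 4.0 1.0 4.5
   vertex 2.0 2.0 5.0
  endloop
 endfacet
 facet normal -0.162 -0.973 -0.162
  outer loop
   vertex 1.5 1.5 4.0
   vertex 4.0 1.5 1.5
   vertex 4.0 1.0 4.5
  endloop
 endfacet
 facet normal -0.911 0.130 0.391
  outer loop
   vertex 1.5 1.5 4.0
   vertex 2.0 2.0 5.0
   vertex 0.5 3.5 1.0
  endloop
 endfacet
 facet normal -0.408 -0.816 -0.408
  outer loop
   vertex 1.5 1.5 4.0
   vertex 0.5 3.5 1.0
   vertex 4.0 1.5 1.5
  endloop
 endfacet
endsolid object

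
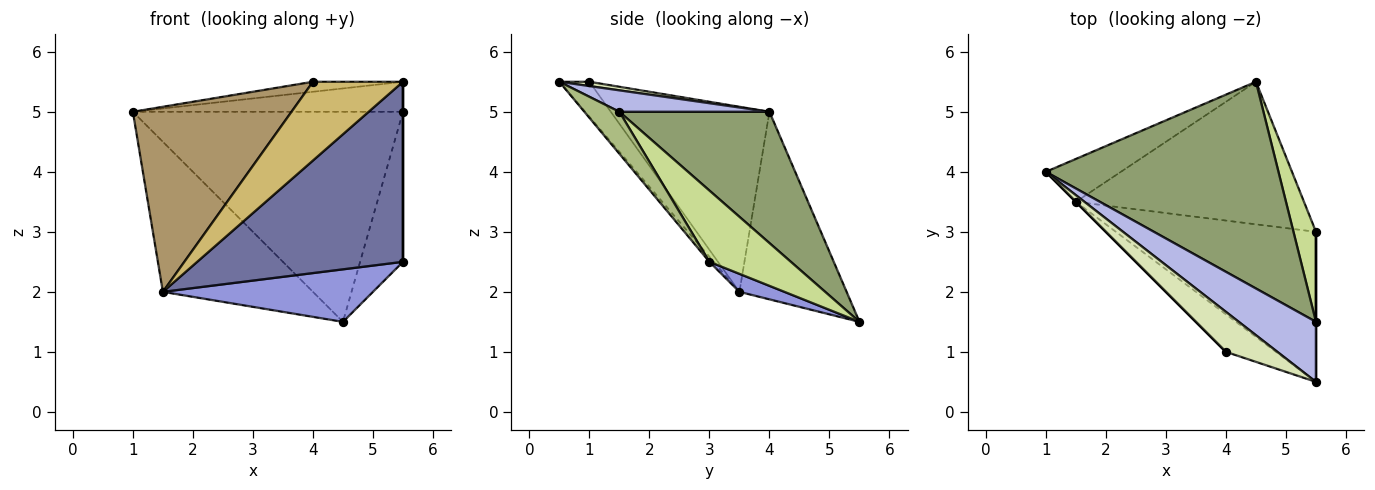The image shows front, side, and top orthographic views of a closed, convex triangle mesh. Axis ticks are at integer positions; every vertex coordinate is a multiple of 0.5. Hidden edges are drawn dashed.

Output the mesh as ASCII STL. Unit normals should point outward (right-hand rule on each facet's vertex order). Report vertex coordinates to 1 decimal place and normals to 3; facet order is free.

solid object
 facet normal -0.016 -0.768 -0.640
  outer loop
   vertex 1.5 3.5 2.0
   vertex 5.5 3.0 2.5
   vertex 5.5 0.5 5.5
  endloop
 endfacet
 facet normal -0.566 0.793 -0.226
  outer loop
   vertex 1.5 3.5 2.0
   vertex 1.0 4.0 5.0
   vertex 4.5 5.5 1.5
  endloop
 endfacet
 facet normal 0.074 -0.345 -0.936
  outer loop
   vertex 1.5 3.5 2.0
   vertex 4.5 5.5 1.5
   vertex 5.5 3.0 2.5
  endloop
 endfacet
 facet normal 0.241 0.434 0.868
  outer loop
   vertex 5.5 1.5 5.0
   vertex 1.0 4.0 5.0
   vertex 5.5 0.5 5.5
  endloop
 endfacet
 facet normal 0.368 0.663 0.652
  outer loop
   vertex 5.5 1.5 5.0
   vertex 4.5 5.5 1.5
   vertex 1.0 4.0 5.0
  endloop
 endfacet
 facet normal 1.000 0.000 0.000
  outer loop
   vertex 5.5 1.5 5.0
   vertex 5.5 0.5 5.5
   vertex 5.5 3.0 2.5
  endloop
 endfacet
 facet normal 0.852 0.449 0.269
  outer loop
   vertex 5.5 1.5 5.0
   vertex 5.5 3.0 2.5
   vertex 4.5 5.5 1.5
  endloop
 endfacet
 facet normal 0.081 0.242 0.967
  outer loop
   vertex 4.0 1.0 5.5
   vertex 5.5 0.5 5.5
   vertex 1.0 4.0 5.0
  endloop
 endfacet
 facet normal -0.707 -0.707 0.000
  outer loop
   vertex 4.0 1.0 5.5
   vertex 1.0 4.0 5.0
   vertex 1.5 3.5 2.0
  endloop
 endfacet
 facet normal -0.288 -0.865 -0.412
  outer loop
   vertex 4.0 1.0 5.5
   vertex 1.5 3.5 2.0
   vertex 5.5 0.5 5.5
  endloop
 endfacet
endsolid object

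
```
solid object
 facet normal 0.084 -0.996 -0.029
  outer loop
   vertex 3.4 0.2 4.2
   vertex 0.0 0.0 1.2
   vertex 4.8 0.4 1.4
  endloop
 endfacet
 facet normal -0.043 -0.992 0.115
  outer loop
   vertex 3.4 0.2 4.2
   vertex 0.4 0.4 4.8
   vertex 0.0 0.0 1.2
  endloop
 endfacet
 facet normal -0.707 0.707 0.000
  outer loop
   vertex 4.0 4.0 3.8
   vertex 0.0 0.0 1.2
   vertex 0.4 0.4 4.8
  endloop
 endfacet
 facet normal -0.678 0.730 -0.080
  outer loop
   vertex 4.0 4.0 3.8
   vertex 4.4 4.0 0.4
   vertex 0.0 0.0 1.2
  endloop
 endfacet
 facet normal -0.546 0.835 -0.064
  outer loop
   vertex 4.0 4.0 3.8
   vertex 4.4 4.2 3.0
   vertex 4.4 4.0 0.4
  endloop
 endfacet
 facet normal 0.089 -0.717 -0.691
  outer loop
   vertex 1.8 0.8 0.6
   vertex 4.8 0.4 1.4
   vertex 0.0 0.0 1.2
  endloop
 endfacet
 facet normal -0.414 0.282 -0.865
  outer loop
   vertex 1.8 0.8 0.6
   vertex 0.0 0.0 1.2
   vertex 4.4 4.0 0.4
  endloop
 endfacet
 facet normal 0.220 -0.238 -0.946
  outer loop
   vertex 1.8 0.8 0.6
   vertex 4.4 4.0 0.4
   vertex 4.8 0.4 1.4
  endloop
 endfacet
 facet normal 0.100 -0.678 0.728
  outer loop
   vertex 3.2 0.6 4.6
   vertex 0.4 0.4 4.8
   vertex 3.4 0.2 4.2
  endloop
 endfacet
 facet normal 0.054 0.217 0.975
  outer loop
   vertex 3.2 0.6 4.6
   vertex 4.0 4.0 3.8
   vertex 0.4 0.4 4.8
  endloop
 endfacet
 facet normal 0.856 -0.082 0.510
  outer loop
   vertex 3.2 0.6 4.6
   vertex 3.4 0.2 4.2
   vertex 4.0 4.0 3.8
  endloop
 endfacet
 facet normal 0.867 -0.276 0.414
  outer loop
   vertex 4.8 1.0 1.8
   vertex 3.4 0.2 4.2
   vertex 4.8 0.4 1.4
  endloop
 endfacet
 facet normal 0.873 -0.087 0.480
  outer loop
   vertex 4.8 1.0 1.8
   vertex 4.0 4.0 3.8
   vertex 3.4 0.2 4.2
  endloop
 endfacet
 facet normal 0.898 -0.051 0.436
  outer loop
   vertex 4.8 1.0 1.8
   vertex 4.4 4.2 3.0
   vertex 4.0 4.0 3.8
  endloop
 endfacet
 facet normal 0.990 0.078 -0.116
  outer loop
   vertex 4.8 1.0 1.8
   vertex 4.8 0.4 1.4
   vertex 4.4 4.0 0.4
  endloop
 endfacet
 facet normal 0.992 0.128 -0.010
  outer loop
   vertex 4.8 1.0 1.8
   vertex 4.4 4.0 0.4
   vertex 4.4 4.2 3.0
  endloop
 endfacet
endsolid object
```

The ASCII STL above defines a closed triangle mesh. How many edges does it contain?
24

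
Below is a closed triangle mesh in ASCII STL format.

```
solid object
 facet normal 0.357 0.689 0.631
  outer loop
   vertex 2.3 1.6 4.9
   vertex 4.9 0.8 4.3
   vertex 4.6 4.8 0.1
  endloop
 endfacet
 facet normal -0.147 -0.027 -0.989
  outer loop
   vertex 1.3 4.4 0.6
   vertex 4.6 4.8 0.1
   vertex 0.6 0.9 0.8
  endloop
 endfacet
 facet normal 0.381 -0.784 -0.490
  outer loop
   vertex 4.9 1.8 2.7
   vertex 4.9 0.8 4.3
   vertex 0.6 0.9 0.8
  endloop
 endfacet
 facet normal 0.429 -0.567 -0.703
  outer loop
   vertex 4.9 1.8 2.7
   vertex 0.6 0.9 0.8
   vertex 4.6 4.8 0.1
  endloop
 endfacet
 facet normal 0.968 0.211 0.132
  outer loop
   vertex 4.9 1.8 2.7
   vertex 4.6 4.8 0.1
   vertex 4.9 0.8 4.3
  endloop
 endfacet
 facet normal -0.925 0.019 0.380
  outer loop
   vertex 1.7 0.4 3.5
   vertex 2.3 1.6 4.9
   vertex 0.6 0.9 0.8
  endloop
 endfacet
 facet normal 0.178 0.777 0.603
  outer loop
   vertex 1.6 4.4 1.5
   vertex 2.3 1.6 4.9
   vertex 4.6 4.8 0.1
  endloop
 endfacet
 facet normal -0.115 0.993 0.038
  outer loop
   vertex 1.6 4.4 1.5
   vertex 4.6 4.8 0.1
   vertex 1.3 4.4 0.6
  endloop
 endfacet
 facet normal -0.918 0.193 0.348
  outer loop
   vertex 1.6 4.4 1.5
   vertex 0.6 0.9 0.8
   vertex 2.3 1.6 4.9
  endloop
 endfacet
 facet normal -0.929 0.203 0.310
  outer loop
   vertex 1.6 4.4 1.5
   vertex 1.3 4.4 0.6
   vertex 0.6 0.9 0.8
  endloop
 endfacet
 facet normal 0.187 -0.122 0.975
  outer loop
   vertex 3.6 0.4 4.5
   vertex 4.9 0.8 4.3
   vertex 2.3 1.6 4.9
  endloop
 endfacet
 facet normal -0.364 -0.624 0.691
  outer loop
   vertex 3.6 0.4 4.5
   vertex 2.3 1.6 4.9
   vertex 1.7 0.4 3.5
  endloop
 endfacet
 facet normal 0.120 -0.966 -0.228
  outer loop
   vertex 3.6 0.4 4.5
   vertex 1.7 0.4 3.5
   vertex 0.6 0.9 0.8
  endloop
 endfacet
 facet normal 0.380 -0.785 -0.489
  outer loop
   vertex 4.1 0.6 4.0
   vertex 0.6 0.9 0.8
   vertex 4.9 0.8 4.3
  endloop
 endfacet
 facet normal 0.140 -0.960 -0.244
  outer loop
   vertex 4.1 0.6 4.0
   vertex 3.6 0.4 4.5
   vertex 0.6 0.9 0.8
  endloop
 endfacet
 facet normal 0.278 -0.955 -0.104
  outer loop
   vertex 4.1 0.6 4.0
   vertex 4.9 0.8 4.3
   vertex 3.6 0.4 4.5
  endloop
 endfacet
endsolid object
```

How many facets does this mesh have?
16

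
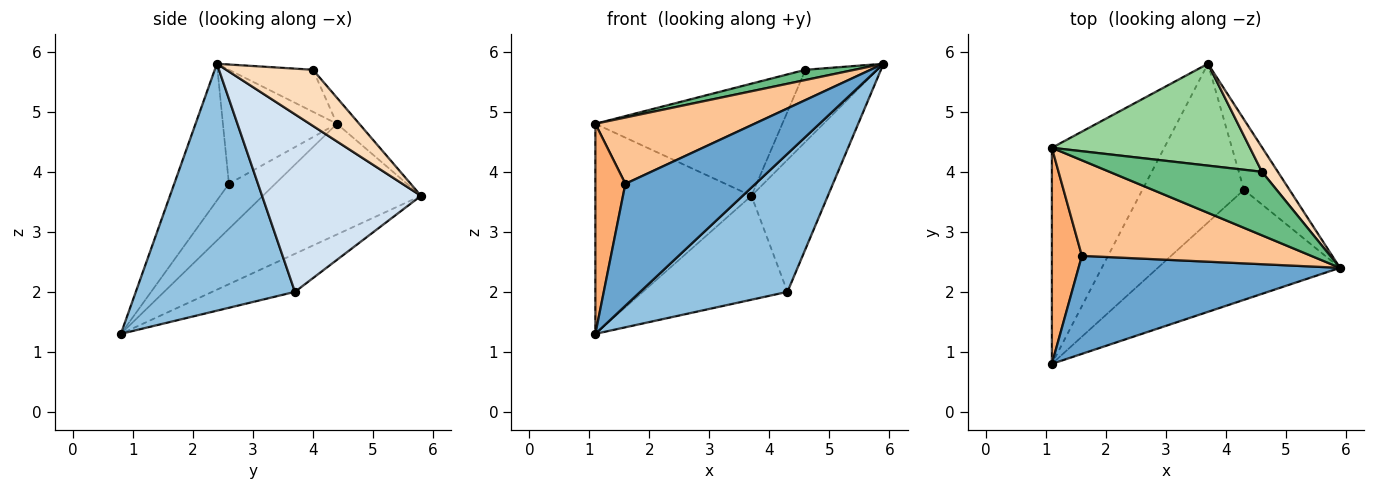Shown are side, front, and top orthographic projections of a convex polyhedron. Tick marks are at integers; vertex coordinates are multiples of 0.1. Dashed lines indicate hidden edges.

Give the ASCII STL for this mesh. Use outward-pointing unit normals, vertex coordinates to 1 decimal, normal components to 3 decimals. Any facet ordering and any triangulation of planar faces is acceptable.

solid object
 facet normal -0.311 -0.741 0.595
  outer loop
   vertex 1.6 2.6 3.8
   vertex 1.1 0.8 1.3
   vertex 5.9 2.4 5.8
  endloop
 endfacet
 facet normal 0.645 -0.597 -0.476
  outer loop
   vertex 4.3 3.7 2.0
   vertex 5.9 2.4 5.8
   vertex 1.1 0.8 1.3
  endloop
 endfacet
 facet normal -0.299 0.523 -0.798
  outer loop
   vertex 4.3 3.7 2.0
   vertex 1.1 0.8 1.3
   vertex 3.7 5.8 3.6
  endloop
 endfacet
 facet normal 0.878 0.422 -0.225
  outer loop
   vertex 4.3 3.7 2.0
   vertex 3.7 5.8 3.6
   vertex 5.9 2.4 5.8
  endloop
 endfacet
 facet normal -0.577 0.569 -0.586
  outer loop
   vertex 1.1 4.4 4.8
   vertex 3.7 5.8 3.6
   vertex 1.1 0.8 1.3
  endloop
 endfacet
 facet normal -0.732 -0.475 0.488
  outer loop
   vertex 1.1 4.4 4.8
   vertex 1.1 0.8 1.3
   vertex 1.6 2.6 3.8
  endloop
 endfacet
 facet normal -0.378 -0.528 0.761
  outer loop
   vertex 1.1 4.4 4.8
   vertex 1.6 2.6 3.8
   vertex 5.9 2.4 5.8
  endloop
 endfacet
 facet normal 0.752 0.624 0.213
  outer loop
   vertex 4.6 4.0 5.7
   vertex 5.9 2.4 5.8
   vertex 3.7 5.8 3.6
  endloop
 endfacet
 facet normal -0.263 -0.154 0.953
  outer loop
   vertex 4.6 4.0 5.7
   vertex 1.1 4.4 4.8
   vertex 5.9 2.4 5.8
  endloop
 endfacet
 facet normal -0.088 0.737 0.670
  outer loop
   vertex 4.6 4.0 5.7
   vertex 3.7 5.8 3.6
   vertex 1.1 4.4 4.8
  endloop
 endfacet
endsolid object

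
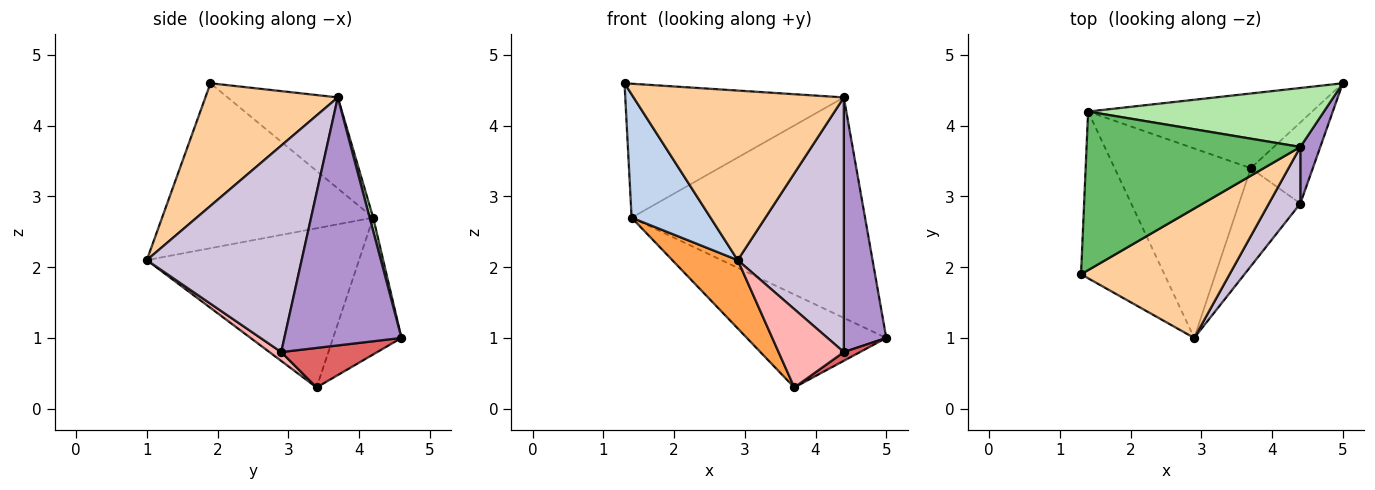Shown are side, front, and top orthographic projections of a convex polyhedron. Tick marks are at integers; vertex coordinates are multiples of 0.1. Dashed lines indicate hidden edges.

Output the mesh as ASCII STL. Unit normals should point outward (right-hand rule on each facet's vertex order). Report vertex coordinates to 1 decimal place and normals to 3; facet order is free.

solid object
 facet normal -0.357 0.728 -0.585
  outer loop
   vertex 1.4 4.2 2.7
   vertex 5.0 4.6 1.0
   vertex 3.7 3.4 0.3
  endloop
 endfacet
 facet normal -0.847 -0.317 -0.428
  outer loop
   vertex 1.4 4.2 2.7
   vertex 2.9 1.0 2.1
   vertex 1.3 1.9 4.6
  endloop
 endfacet
 facet normal -0.740 -0.228 -0.633
  outer loop
   vertex 1.4 4.2 2.7
   vertex 3.7 3.4 0.3
   vertex 2.9 1.0 2.1
  endloop
 endfacet
 facet normal 0.448 -0.711 0.542
  outer loop
   vertex 4.4 3.7 4.4
   vertex 1.3 1.9 4.6
   vertex 2.9 1.0 2.1
  endloop
 endfacet
 facet normal -0.309 0.614 0.726
  outer loop
   vertex 4.4 3.7 4.4
   vertex 1.4 4.2 2.7
   vertex 1.3 1.9 4.6
  endloop
 endfacet
 facet normal 0.015 0.966 0.258
  outer loop
   vertex 4.4 3.7 4.4
   vertex 5.0 4.6 1.0
   vertex 1.4 4.2 2.7
  endloop
 endfacet
 facet normal 0.535 -0.090 -0.840
  outer loop
   vertex 4.4 2.9 0.8
   vertex 3.7 3.4 0.3
   vertex 5.0 4.6 1.0
  endloop
 endfacet
 facet normal 0.112 -0.620 -0.777
  outer loop
   vertex 4.4 2.9 0.8
   vertex 2.9 1.0 2.1
   vertex 3.7 3.4 0.3
  endloop
 endfacet
 facet normal 0.937 -0.340 0.076
  outer loop
   vertex 4.4 2.9 0.8
   vertex 5.0 4.6 1.0
   vertex 4.4 3.7 4.4
  endloop
 endfacet
 facet normal 0.818 -0.561 0.125
  outer loop
   vertex 4.4 2.9 0.8
   vertex 4.4 3.7 4.4
   vertex 2.9 1.0 2.1
  endloop
 endfacet
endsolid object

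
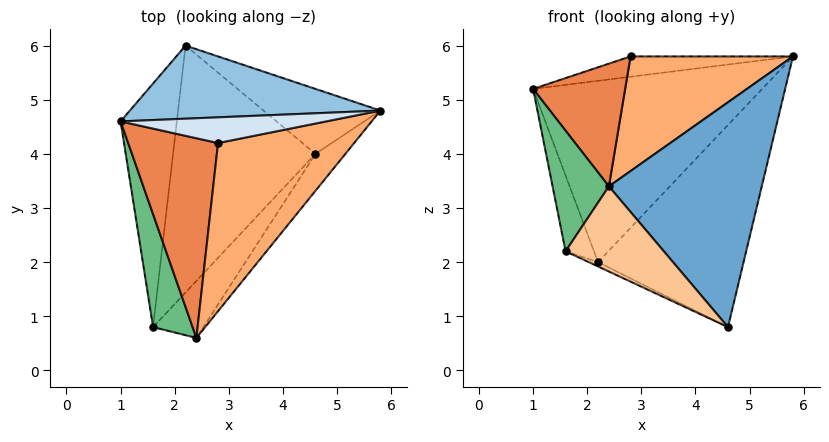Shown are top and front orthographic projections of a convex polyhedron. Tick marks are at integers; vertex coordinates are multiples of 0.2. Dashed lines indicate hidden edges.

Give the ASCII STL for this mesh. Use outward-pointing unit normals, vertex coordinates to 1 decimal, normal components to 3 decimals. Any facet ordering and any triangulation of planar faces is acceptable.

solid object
 facet normal 0.800 -0.592 -0.097
  outer loop
   vertex 4.6 4.0 0.8
   vertex 5.8 4.8 5.8
   vertex 2.4 0.6 3.4
  endloop
 endfacet
 facet normal -0.085 0.924 0.372
  outer loop
   vertex 2.2 6.0 2.0
   vertex 1.0 4.6 5.2
   vertex 5.8 4.8 5.8
  endloop
 endfacet
 facet normal 0.539 0.802 -0.258
  outer loop
   vertex 2.2 6.0 2.0
   vertex 5.8 4.8 5.8
   vertex 4.6 4.0 0.8
  endloop
 endfacet
 facet normal -0.123 0.615 0.779
  outer loop
   vertex 2.8 4.2 5.8
   vertex 5.8 4.8 5.8
   vertex 1.0 4.6 5.2
  endloop
 endfacet
 facet normal -0.372 -0.486 0.791
  outer loop
   vertex 2.8 4.2 5.8
   vertex 1.0 4.6 5.2
   vertex 2.4 0.6 3.4
  endloop
 endfacet
 facet normal 0.112 -0.560 0.821
  outer loop
   vertex 2.8 4.2 5.8
   vertex 2.4 0.6 3.4
   vertex 5.8 4.8 5.8
  endloop
 endfacet
 facet normal 0.531 -0.704 -0.471
  outer loop
   vertex 1.6 0.8 2.2
   vertex 4.6 4.0 0.8
   vertex 2.4 0.6 3.4
  endloop
 endfacet
 facet normal -0.437 0.016 -0.900
  outer loop
   vertex 1.6 0.8 2.2
   vertex 2.2 6.0 2.0
   vertex 4.6 4.0 0.8
  endloop
 endfacet
 facet normal -0.770 -0.466 0.436
  outer loop
   vertex 1.6 0.8 2.2
   vertex 2.4 0.6 3.4
   vertex 1.0 4.6 5.2
  endloop
 endfacet
 facet normal -0.945 0.097 -0.312
  outer loop
   vertex 1.6 0.8 2.2
   vertex 1.0 4.6 5.2
   vertex 2.2 6.0 2.0
  endloop
 endfacet
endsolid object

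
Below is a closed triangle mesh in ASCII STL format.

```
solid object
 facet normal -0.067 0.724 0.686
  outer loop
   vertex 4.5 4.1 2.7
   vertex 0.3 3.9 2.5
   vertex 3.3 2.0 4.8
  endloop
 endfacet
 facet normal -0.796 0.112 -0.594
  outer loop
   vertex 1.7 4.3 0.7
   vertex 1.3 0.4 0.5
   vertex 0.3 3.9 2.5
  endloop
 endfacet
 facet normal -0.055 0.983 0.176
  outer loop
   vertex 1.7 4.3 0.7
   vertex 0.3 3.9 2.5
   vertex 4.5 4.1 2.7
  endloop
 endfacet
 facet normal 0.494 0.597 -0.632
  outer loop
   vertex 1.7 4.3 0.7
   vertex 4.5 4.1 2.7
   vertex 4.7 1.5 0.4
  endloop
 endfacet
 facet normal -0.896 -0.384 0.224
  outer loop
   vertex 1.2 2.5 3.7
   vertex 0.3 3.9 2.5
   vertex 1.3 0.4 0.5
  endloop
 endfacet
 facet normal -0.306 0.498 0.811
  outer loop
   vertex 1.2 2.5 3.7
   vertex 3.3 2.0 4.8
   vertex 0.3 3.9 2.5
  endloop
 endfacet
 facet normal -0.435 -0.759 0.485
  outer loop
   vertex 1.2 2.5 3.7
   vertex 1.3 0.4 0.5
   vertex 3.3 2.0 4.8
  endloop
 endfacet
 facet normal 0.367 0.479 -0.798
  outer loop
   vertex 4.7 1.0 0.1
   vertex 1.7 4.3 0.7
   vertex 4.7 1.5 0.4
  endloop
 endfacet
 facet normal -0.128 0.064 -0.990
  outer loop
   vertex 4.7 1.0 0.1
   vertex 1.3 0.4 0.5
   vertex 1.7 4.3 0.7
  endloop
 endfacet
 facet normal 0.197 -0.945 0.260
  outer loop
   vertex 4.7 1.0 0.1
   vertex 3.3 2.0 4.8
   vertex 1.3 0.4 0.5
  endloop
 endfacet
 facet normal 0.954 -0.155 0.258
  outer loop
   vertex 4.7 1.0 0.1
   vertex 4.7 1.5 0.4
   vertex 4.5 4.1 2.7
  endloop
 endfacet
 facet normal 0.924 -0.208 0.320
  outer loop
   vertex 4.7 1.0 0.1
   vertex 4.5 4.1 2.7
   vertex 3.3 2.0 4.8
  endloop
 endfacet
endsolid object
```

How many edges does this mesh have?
18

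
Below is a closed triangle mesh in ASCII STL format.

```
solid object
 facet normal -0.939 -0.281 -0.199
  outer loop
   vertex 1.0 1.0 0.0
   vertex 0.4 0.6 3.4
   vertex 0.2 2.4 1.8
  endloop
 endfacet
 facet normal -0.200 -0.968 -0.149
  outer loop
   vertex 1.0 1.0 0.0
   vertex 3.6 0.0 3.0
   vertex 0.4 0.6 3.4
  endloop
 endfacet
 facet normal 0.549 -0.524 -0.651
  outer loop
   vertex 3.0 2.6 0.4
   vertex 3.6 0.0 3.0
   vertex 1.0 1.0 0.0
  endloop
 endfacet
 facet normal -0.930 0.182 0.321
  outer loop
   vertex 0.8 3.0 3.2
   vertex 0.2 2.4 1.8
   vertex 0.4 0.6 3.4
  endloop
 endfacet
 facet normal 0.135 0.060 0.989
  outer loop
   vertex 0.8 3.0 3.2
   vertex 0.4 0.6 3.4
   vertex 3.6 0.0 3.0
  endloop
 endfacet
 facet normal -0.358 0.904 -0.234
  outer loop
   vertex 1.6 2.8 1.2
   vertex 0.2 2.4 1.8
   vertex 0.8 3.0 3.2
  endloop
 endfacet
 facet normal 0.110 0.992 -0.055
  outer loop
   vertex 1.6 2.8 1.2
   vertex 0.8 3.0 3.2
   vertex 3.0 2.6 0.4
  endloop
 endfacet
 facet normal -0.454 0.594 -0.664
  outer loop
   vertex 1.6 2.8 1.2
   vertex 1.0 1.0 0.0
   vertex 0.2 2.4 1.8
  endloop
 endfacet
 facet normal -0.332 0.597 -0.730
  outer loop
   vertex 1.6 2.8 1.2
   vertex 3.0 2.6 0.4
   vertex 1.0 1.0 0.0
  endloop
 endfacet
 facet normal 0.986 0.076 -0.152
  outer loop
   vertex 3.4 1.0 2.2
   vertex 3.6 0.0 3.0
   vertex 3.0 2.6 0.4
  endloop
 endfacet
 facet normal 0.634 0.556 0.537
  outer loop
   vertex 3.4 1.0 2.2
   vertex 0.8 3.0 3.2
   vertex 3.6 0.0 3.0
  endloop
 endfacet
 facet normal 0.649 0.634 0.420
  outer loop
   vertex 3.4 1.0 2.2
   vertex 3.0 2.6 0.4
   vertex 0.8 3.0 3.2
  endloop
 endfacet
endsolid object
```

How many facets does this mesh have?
12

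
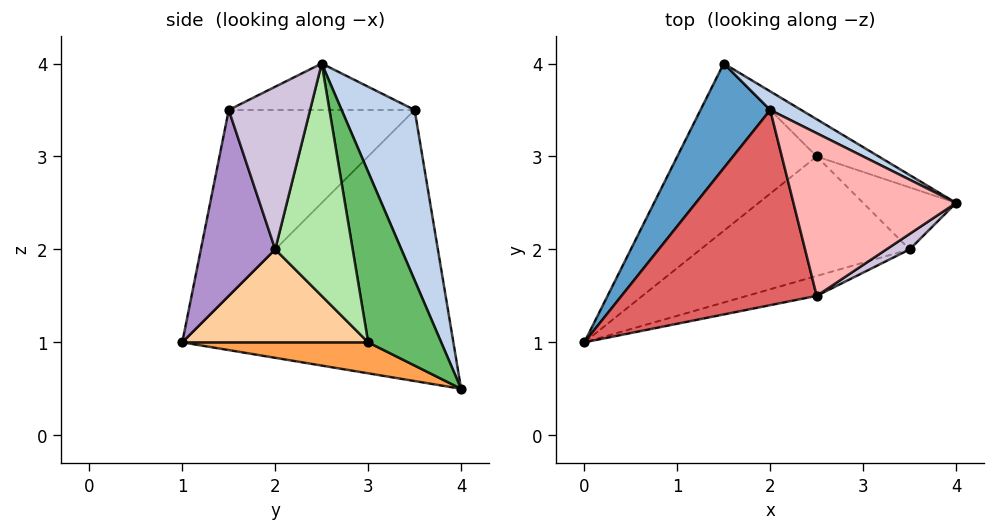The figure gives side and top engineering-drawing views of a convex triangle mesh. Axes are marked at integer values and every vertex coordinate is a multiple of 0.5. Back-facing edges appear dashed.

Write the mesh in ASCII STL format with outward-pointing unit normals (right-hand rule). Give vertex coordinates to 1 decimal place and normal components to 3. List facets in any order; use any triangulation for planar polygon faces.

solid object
 facet normal -0.857 0.465 0.220
  outer loop
   vertex 2.0 3.5 3.5
   vertex 1.5 4.0 0.5
   vertex 0.0 1.0 1.0
  endloop
 endfacet
 facet normal 0.430 0.899 0.078
  outer loop
   vertex 2.0 3.5 3.5
   vertex 4.0 2.5 4.0
   vertex 1.5 4.0 0.5
  endloop
 endfacet
 facet normal 0.209 -0.262 -0.942
  outer loop
   vertex 2.5 3.0 1.0
   vertex 0.0 1.0 1.0
   vertex 1.5 4.0 0.5
  endloop
 endfacet
 facet normal 0.362 -0.453 -0.815
  outer loop
   vertex 2.5 3.0 1.0
   vertex 3.5 2.0 2.0
   vertex 0.0 1.0 1.0
  endloop
 endfacet
 facet normal 0.745 0.610 -0.271
  outer loop
   vertex 2.5 3.0 1.0
   vertex 1.5 4.0 0.5
   vertex 4.0 2.5 4.0
  endloop
 endfacet
 facet normal 0.811 0.487 -0.324
  outer loop
   vertex 2.5 3.0 1.0
   vertex 4.0 2.5 4.0
   vertex 3.5 2.0 2.0
  endloop
 endfacet
 facet normal -0.680 -0.170 0.714
  outer loop
   vertex 2.5 1.5 3.5
   vertex 2.0 3.5 3.5
   vertex 0.0 1.0 1.0
  endloop
 endfacet
 facet normal -0.274 -0.069 0.959
  outer loop
   vertex 2.5 1.5 3.5
   vertex 4.0 2.5 4.0
   vertex 2.0 3.5 3.5
  endloop
 endfacet
 facet normal 0.303 -0.946 -0.114
  outer loop
   vertex 2.5 1.5 3.5
   vertex 0.0 1.0 1.0
   vertex 3.5 2.0 2.0
  endloop
 endfacet
 facet normal 0.535 -0.841 0.076
  outer loop
   vertex 2.5 1.5 3.5
   vertex 3.5 2.0 2.0
   vertex 4.0 2.5 4.0
  endloop
 endfacet
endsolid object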